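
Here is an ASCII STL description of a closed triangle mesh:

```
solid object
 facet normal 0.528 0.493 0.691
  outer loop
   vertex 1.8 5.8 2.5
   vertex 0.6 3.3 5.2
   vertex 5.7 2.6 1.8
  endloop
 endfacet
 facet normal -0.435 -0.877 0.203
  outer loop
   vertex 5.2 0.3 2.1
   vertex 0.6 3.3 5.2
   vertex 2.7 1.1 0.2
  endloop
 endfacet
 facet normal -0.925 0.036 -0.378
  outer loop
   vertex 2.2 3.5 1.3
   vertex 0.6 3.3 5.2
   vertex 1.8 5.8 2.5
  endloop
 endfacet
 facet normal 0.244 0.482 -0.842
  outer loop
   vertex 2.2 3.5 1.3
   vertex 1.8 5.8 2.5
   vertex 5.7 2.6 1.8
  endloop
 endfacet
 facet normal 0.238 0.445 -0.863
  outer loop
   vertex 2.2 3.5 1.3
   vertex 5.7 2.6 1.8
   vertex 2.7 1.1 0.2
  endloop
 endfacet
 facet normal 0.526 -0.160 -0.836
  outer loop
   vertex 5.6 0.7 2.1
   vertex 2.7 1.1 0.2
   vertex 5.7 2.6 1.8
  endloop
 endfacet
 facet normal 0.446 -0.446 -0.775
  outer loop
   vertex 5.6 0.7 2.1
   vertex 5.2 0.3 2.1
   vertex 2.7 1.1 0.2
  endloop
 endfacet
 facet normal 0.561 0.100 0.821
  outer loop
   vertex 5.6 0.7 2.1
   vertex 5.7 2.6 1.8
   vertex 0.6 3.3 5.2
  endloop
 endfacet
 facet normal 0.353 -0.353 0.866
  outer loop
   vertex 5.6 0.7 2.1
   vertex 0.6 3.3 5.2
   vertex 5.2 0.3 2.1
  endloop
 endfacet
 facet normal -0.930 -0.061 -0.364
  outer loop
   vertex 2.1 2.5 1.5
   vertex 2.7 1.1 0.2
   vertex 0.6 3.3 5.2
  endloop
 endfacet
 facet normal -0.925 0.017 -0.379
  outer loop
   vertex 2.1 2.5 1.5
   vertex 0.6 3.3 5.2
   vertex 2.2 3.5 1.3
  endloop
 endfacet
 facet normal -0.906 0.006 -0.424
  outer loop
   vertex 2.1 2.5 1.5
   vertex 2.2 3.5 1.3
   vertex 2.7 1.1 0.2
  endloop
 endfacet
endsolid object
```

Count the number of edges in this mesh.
18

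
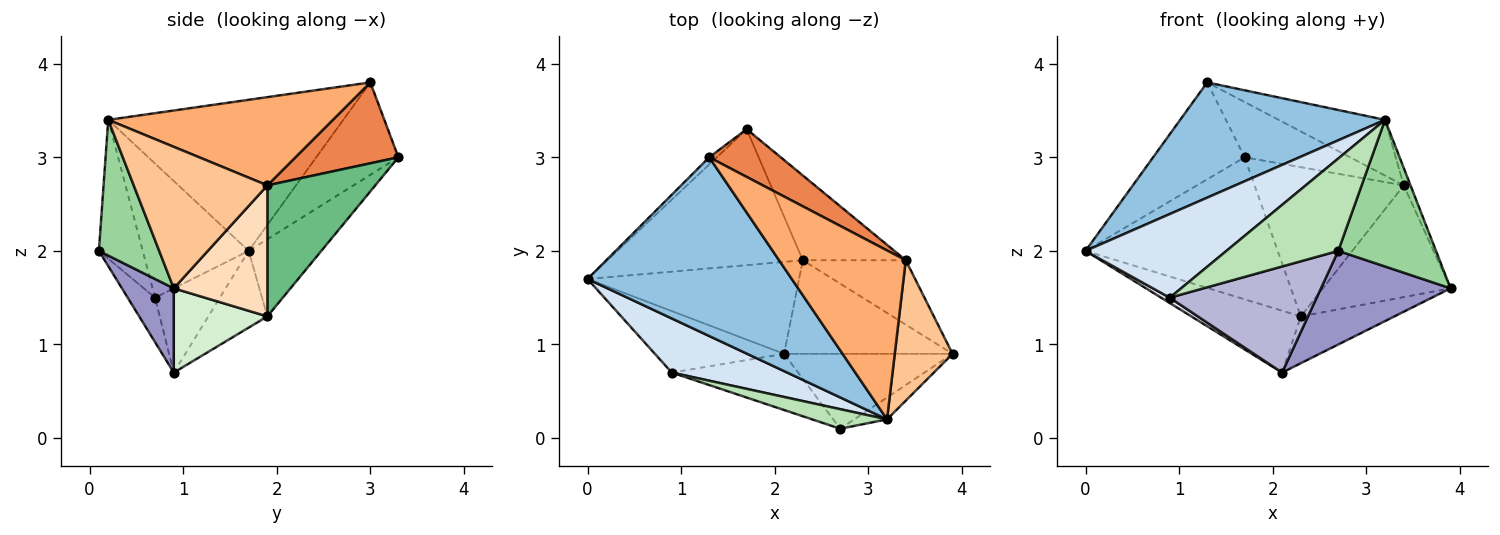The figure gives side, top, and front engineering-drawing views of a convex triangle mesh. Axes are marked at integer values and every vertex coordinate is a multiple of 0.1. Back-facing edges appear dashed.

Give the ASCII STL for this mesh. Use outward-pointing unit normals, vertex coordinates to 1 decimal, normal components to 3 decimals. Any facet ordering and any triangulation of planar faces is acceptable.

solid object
 facet normal -0.667 0.743 -0.055
  outer loop
   vertex 1.3 3.0 3.8
   vertex 1.7 3.3 3.0
   vertex 0.0 1.7 2.0
  endloop
 endfacet
 facet normal -0.528 -0.460 0.714
  outer loop
   vertex 3.2 0.2 3.4
   vertex 1.3 3.0 3.8
   vertex 0.0 1.7 2.0
  endloop
 endfacet
 facet normal -0.264 0.697 -0.667
  outer loop
   vertex 2.3 1.9 1.3
   vertex 0.0 1.7 2.0
   vertex 1.7 3.3 3.0
  endloop
 endfacet
 facet normal -0.534 -0.710 0.459
  outer loop
   vertex 0.9 0.7 1.5
   vertex 3.2 0.2 3.4
   vertex 0.0 1.7 2.0
  endloop
 endfacet
 facet normal 0.594 0.609 0.525
  outer loop
   vertex 3.4 1.9 2.7
   vertex 1.7 3.3 3.0
   vertex 1.3 3.0 3.8
  endloop
 endfacet
 facet normal 0.552 0.261 0.792
  outer loop
   vertex 3.4 1.9 2.7
   vertex 1.3 3.0 3.8
   vertex 3.2 0.2 3.4
  endloop
 endfacet
 facet normal 0.925 0.047 0.378
  outer loop
   vertex 3.4 1.9 2.7
   vertex 3.2 0.2 3.4
   vertex 3.9 0.9 1.6
  endloop
 endfacet
 facet normal 0.536 0.731 -0.421
  outer loop
   vertex 3.4 1.9 2.7
   vertex 3.9 0.9 1.6
   vertex 2.3 1.9 1.3
  endloop
 endfacet
 facet normal 0.532 0.736 -0.418
  outer loop
   vertex 3.4 1.9 2.7
   vertex 2.3 1.9 1.3
   vertex 1.7 3.3 3.0
  endloop
 endfacet
 facet normal 0.521 -0.844 -0.126
  outer loop
   vertex 2.7 0.1 2.0
   vertex 3.9 0.9 1.6
   vertex 3.2 0.2 3.4
  endloop
 endfacet
 facet normal -0.358 -0.913 0.193
  outer loop
   vertex 2.7 0.1 2.0
   vertex 3.2 0.2 3.4
   vertex 0.9 0.7 1.5
  endloop
 endfacet
 facet normal 0.408 0.408 -0.816
  outer loop
   vertex 2.1 0.9 0.7
   vertex 2.3 1.9 1.3
   vertex 3.9 0.9 1.6
  endloop
 endfacet
 facet normal 0.298 -0.745 -0.596
  outer loop
   vertex 2.1 0.9 0.7
   vertex 3.9 0.9 1.6
   vertex 2.7 0.1 2.0
  endloop
 endfacet
 facet normal -0.162 -0.872 -0.462
  outer loop
   vertex 2.1 0.9 0.7
   vertex 2.7 0.1 2.0
   vertex 0.9 0.7 1.5
  endloop
 endfacet
 facet normal -0.288 0.534 -0.795
  outer loop
   vertex 2.1 0.9 0.7
   vertex 0.0 1.7 2.0
   vertex 2.3 1.9 1.3
  endloop
 endfacet
 facet normal -0.545 -0.073 -0.835
  outer loop
   vertex 2.1 0.9 0.7
   vertex 0.9 0.7 1.5
   vertex 0.0 1.7 2.0
  endloop
 endfacet
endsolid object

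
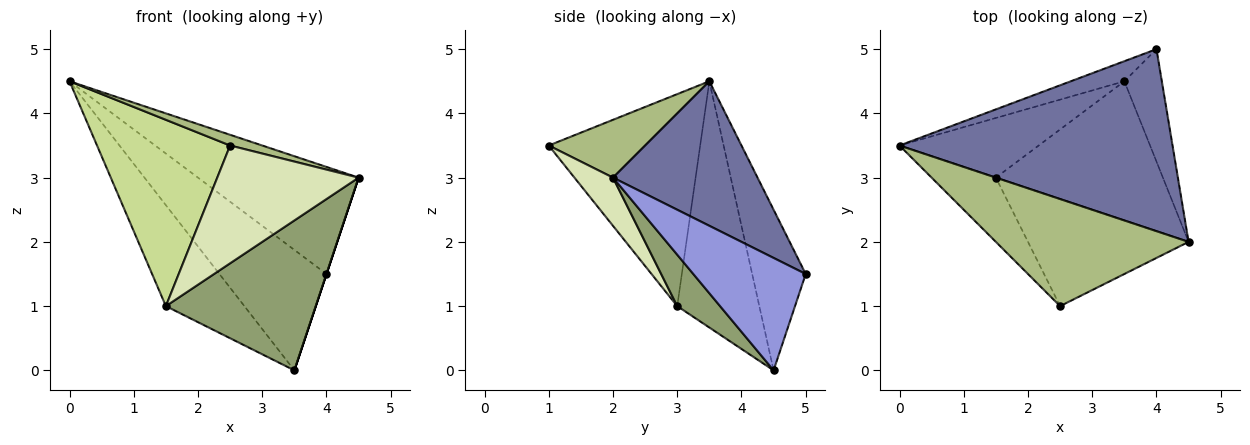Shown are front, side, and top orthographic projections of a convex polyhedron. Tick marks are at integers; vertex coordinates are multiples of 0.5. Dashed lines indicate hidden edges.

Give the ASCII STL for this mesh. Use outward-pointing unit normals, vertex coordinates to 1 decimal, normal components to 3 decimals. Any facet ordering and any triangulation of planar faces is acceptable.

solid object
 facet normal 0.415 0.461 0.784
  outer loop
   vertex 4.0 5.0 1.5
   vertex 0.0 3.5 4.5
   vertex 4.5 2.0 3.0
  endloop
 endfacet
 facet normal -0.442 0.885 -0.147
  outer loop
   vertex 3.5 4.5 0.0
   vertex 0.0 3.5 4.5
   vertex 4.0 5.0 1.5
  endloop
 endfacet
 facet normal 0.949 0.000 -0.316
  outer loop
   vertex 3.5 4.5 0.0
   vertex 4.0 5.0 1.5
   vertex 4.5 2.0 3.0
  endloop
 endfacet
 facet normal -0.669 0.640 -0.378
  outer loop
   vertex 1.5 3.0 1.0
   vertex 0.0 3.5 4.5
   vertex 3.5 4.5 0.0
  endloop
 endfacet
 facet normal 0.205 -0.717 -0.666
  outer loop
   vertex 1.5 3.0 1.0
   vertex 3.5 4.5 0.0
   vertex 4.5 2.0 3.0
  endloop
 endfacet
 facet normal 0.286 -0.095 0.953
  outer loop
   vertex 2.5 1.0 3.5
   vertex 4.5 2.0 3.0
   vertex 0.0 3.5 4.5
  endloop
 endfacet
 facet normal -0.732 -0.644 -0.222
  outer loop
   vertex 2.5 1.0 3.5
   vertex 0.0 3.5 4.5
   vertex 1.5 3.0 1.0
  endloop
 endfacet
 facet normal 0.198 -0.725 -0.659
  outer loop
   vertex 2.5 1.0 3.5
   vertex 1.5 3.0 1.0
   vertex 4.5 2.0 3.0
  endloop
 endfacet
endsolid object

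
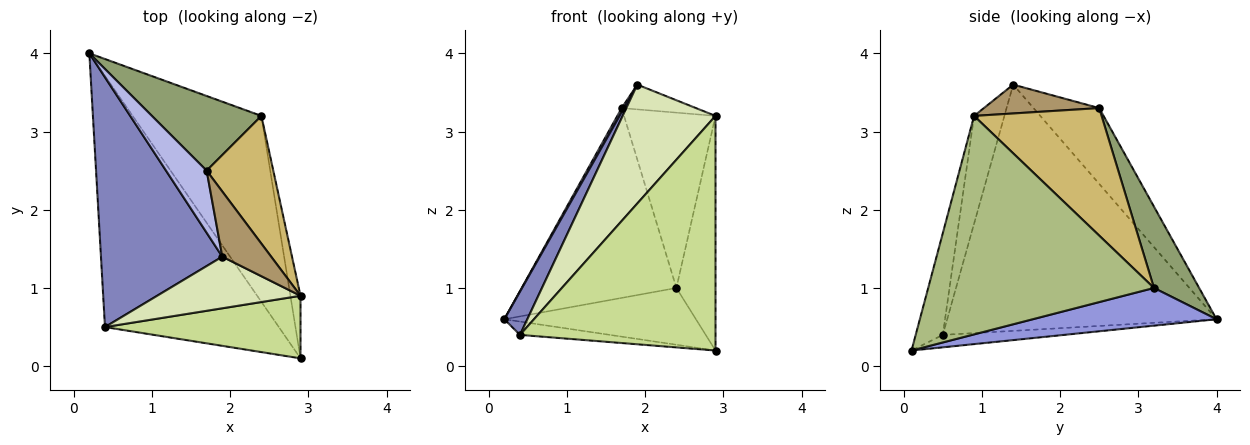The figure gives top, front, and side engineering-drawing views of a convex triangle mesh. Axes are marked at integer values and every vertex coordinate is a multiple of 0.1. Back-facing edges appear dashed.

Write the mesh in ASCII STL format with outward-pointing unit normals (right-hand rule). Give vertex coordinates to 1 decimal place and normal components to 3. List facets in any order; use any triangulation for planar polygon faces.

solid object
 facet normal -0.071 0.053 -0.996
  outer loop
   vertex 0.4 0.5 0.4
   vertex 0.2 4.0 0.6
   vertex 2.9 0.1 0.2
  endloop
 endfacet
 facet normal -0.894 -0.076 0.441
  outer loop
   vertex 0.4 0.5 0.4
   vertex 1.9 1.4 3.6
   vertex 0.2 4.0 0.6
  endloop
 endfacet
 facet normal 0.270 0.281 -0.921
  outer loop
   vertex 2.4 3.2 1.0
   vertex 2.9 0.1 0.2
   vertex 0.2 4.0 0.6
  endloop
 endfacet
 facet normal -0.881 -0.031 0.472
  outer loop
   vertex 1.7 2.5 3.3
   vertex 0.2 4.0 0.6
   vertex 1.9 1.4 3.6
  endloop
 endfacet
 facet normal 0.262 0.898 0.353
  outer loop
   vertex 1.7 2.5 3.3
   vertex 2.4 3.2 1.0
   vertex 0.2 4.0 0.6
  endloop
 endfacet
 facet normal 0.984 0.170 -0.045
  outer loop
   vertex 2.9 0.9 3.2
   vertex 2.9 0.1 0.2
   vertex 2.4 3.2 1.0
  endloop
 endfacet
 facet normal -0.133 -0.958 0.255
  outer loop
   vertex 2.9 0.9 3.2
   vertex 0.4 0.5 0.4
   vertex 2.9 0.1 0.2
  endloop
 endfacet
 facet normal -0.287 -0.879 0.382
  outer loop
   vertex 2.9 0.9 3.2
   vertex 1.9 1.4 3.6
   vertex 0.4 0.5 0.4
  endloop
 endfacet
 facet normal 0.483 0.311 0.819
  outer loop
   vertex 2.9 0.9 3.2
   vertex 1.7 2.5 3.3
   vertex 1.9 1.4 3.6
  endloop
 endfacet
 facet normal 0.748 0.536 0.391
  outer loop
   vertex 2.9 0.9 3.2
   vertex 2.4 3.2 1.0
   vertex 1.7 2.5 3.3
  endloop
 endfacet
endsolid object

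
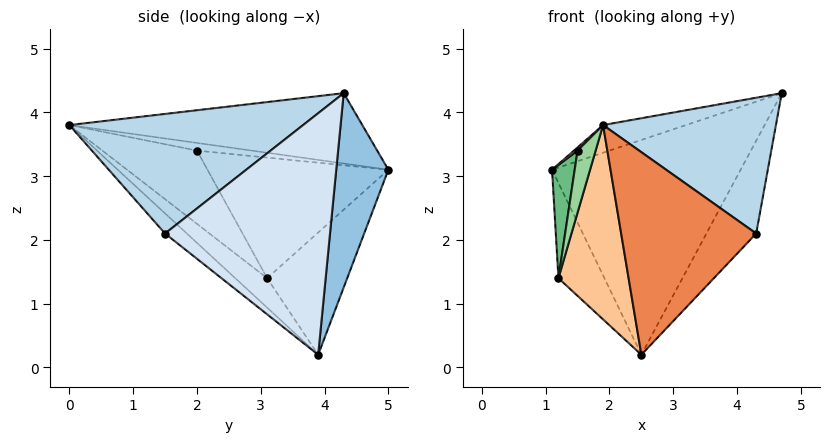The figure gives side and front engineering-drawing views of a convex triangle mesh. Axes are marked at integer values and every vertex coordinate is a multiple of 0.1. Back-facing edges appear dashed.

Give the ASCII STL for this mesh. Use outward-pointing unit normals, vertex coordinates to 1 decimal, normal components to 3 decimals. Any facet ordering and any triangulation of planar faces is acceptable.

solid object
 facet normal -0.300 0.085 0.950
  outer loop
   vertex 1.9 0.0 3.8
   vertex 4.7 4.3 4.3
   vertex 1.1 5.0 3.1
  endloop
 endfacet
 facet normal 0.259 0.938 -0.231
  outer loop
   vertex 2.5 3.9 0.2
   vertex 1.1 5.0 3.1
   vertex 4.7 4.3 4.3
  endloop
 endfacet
 facet normal 0.686 -0.507 0.521
  outer loop
   vertex 4.3 1.5 2.1
   vertex 4.7 4.3 4.3
   vertex 1.9 0.0 3.8
  endloop
 endfacet
 facet normal 0.842 0.254 -0.476
  outer loop
   vertex 4.3 1.5 2.1
   vertex 2.5 3.9 0.2
   vertex 4.7 4.3 4.3
  endloop
 endfacet
 facet normal -0.107 -0.665 -0.739
  outer loop
   vertex 4.3 1.5 2.1
   vertex 1.9 0.0 3.8
   vertex 2.5 3.9 0.2
  endloop
 endfacet
 facet normal -0.741 0.426 -0.519
  outer loop
   vertex 1.2 3.1 1.4
   vertex 1.1 5.0 3.1
   vertex 2.5 3.9 0.2
  endloop
 endfacet
 facet normal -0.285 -0.626 -0.726
  outer loop
   vertex 1.2 3.1 1.4
   vertex 2.5 3.9 0.2
   vertex 1.9 0.0 3.8
  endloop
 endfacet
 facet normal -0.831 -0.055 0.554
  outer loop
   vertex 1.5 2.0 3.4
   vertex 1.9 0.0 3.8
   vertex 1.1 5.0 3.1
  endloop
 endfacet
 facet normal -0.989 -0.124 0.080
  outer loop
   vertex 1.5 2.0 3.4
   vertex 1.1 5.0 3.1
   vertex 1.2 3.1 1.4
  endloop
 endfacet
 facet normal -0.981 -0.187 0.044
  outer loop
   vertex 1.5 2.0 3.4
   vertex 1.2 3.1 1.4
   vertex 1.9 0.0 3.8
  endloop
 endfacet
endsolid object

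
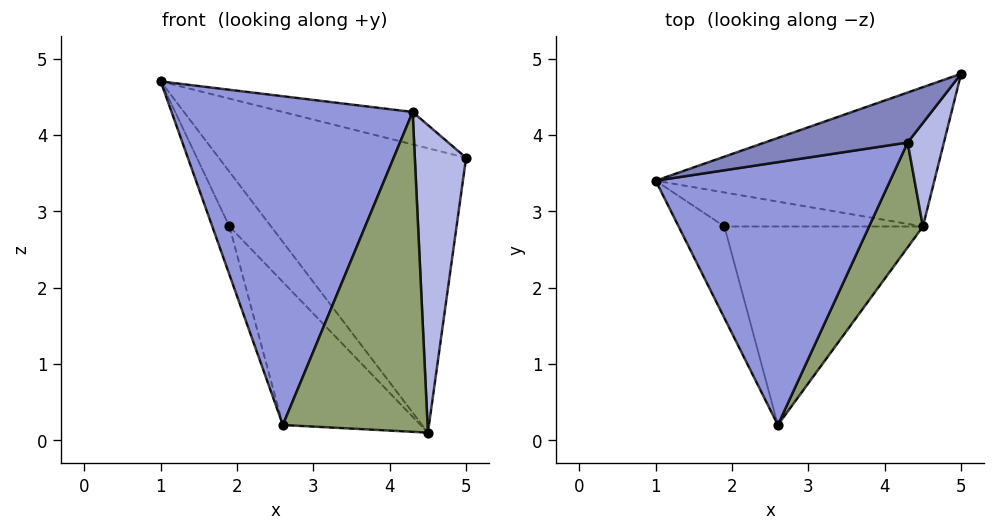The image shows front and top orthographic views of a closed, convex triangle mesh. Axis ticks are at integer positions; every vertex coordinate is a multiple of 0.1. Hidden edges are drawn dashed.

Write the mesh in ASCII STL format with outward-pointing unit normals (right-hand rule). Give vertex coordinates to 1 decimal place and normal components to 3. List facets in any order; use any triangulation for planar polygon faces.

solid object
 facet normal -0.391 0.827 -0.405
  outer loop
   vertex 4.5 2.8 0.1
   vertex 1.0 3.4 4.7
   vertex 5.0 4.8 3.7
  endloop
 endfacet
 facet normal 0.019 0.544 0.839
  outer loop
   vertex 4.3 3.9 4.3
   vertex 5.0 4.8 3.7
   vertex 1.0 3.4 4.7
  endloop
 endfacet
 facet normal 0.190 -0.767 0.613
  outer loop
   vertex 4.3 3.9 4.3
   vertex 1.0 3.4 4.7
   vertex 2.6 0.2 0.2
  endloop
 endfacet
 facet normal 0.831 -0.528 0.178
  outer loop
   vertex 4.3 3.9 4.3
   vertex 4.5 2.8 0.1
   vertex 5.0 4.8 3.7
  endloop
 endfacet
 facet normal 0.796 -0.575 0.188
  outer loop
   vertex 4.3 3.9 4.3
   vertex 2.6 0.2 0.2
   vertex 4.5 2.8 0.1
  endloop
 endfacet
 facet normal -0.842 0.251 -0.478
  outer loop
   vertex 1.9 2.8 2.8
   vertex 2.6 0.2 0.2
   vertex 1.0 3.4 4.7
  endloop
 endfacet
 facet normal -0.481 0.745 -0.463
  outer loop
   vertex 1.9 2.8 2.8
   vertex 1.0 3.4 4.7
   vertex 4.5 2.8 0.1
  endloop
 endfacet
 facet normal -0.644 0.447 -0.620
  outer loop
   vertex 1.9 2.8 2.8
   vertex 4.5 2.8 0.1
   vertex 2.6 0.2 0.2
  endloop
 endfacet
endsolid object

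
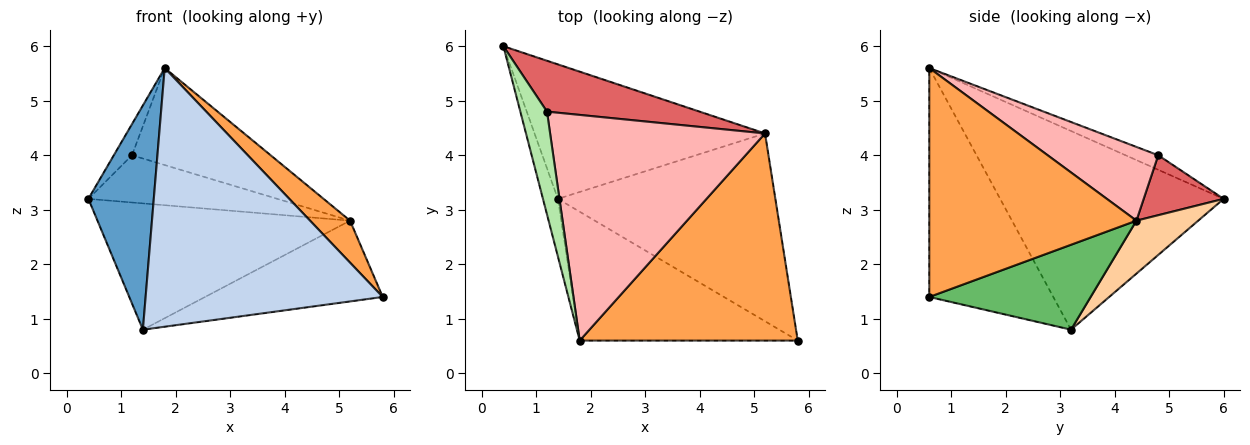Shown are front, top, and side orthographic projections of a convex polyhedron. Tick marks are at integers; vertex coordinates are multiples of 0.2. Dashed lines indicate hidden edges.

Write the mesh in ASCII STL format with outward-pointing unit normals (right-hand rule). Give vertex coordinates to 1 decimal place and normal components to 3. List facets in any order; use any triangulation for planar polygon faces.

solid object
 facet normal -0.957 -0.280 -0.072
  outer loop
   vertex 1.4 3.2 0.8
   vertex 1.8 0.6 5.6
   vertex 0.4 6.0 3.2
  endloop
 endfacet
 facet normal -0.424 -0.811 -0.404
  outer loop
   vertex 1.4 3.2 0.8
   vertex 5.8 0.6 1.4
   vertex 1.8 0.6 5.6
  endloop
 endfacet
 facet normal 0.717 -0.138 0.683
  outer loop
   vertex 5.2 4.4 2.8
   vertex 1.8 0.6 5.6
   vertex 5.8 0.6 1.4
  endloop
 endfacet
 facet normal 0.165 0.675 -0.719
  outer loop
   vertex 5.2 4.4 2.8
   vertex 1.4 3.2 0.8
   vertex 0.4 6.0 3.2
  endloop
 endfacet
 facet normal 0.338 0.372 -0.865
  outer loop
   vertex 5.2 4.4 2.8
   vertex 5.8 0.6 1.4
   vertex 1.4 3.2 0.8
  endloop
 endfacet
 facet normal -0.463 0.257 0.848
  outer loop
   vertex 1.2 4.8 4.0
   vertex 0.4 6.0 3.2
   vertex 1.8 0.6 5.6
  endloop
 endfacet
 facet normal 0.277 0.654 0.704
  outer loop
   vertex 1.2 4.8 4.0
   vertex 5.2 4.4 2.8
   vertex 0.4 6.0 3.2
  endloop
 endfacet
 facet normal 0.301 0.377 0.876
  outer loop
   vertex 1.2 4.8 4.0
   vertex 1.8 0.6 5.6
   vertex 5.2 4.4 2.8
  endloop
 endfacet
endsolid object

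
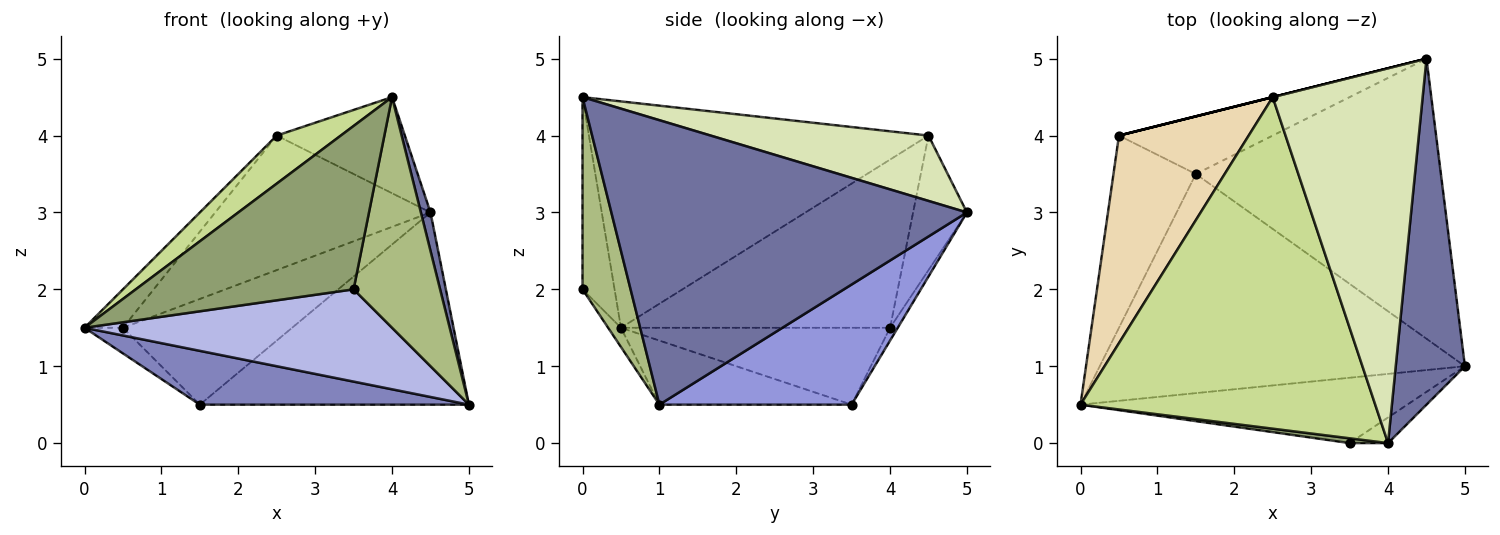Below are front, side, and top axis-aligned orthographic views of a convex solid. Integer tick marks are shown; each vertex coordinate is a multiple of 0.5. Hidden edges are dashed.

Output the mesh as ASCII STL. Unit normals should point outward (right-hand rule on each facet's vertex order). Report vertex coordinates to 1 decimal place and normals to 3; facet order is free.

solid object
 facet normal 0.971 -0.026 0.236
  outer loop
   vertex 4.0 0.0 4.5
   vertex 5.0 1.0 0.5
   vertex 4.5 5.0 3.0
  endloop
 endfacet
 facet normal -0.168 -0.235 -0.957
  outer loop
   vertex 1.5 3.5 0.5
   vertex 5.0 1.0 0.5
   vertex 0.0 0.5 1.5
  endloop
 endfacet
 facet normal 0.375 0.525 -0.764
  outer loop
   vertex 1.5 3.5 0.5
   vertex 4.5 5.0 3.0
   vertex 5.0 1.0 0.5
  endloop
 endfacet
 facet normal -0.034 -0.816 -0.578
  outer loop
   vertex 3.5 0.0 2.0
   vertex 0.0 0.5 1.5
   vertex 5.0 1.0 0.5
  endloop
 endfacet
 facet normal -0.145 -0.989 0.029
  outer loop
   vertex 3.5 0.0 2.0
   vertex 4.0 0.0 4.5
   vertex 0.0 0.5 1.5
  endloop
 endfacet
 facet normal 0.483 -0.870 -0.097
  outer loop
   vertex 3.5 0.0 2.0
   vertex 5.0 1.0 0.5
   vertex 4.0 0.0 4.5
  endloop
 endfacet
 facet normal -0.605 -0.114 0.788
  outer loop
   vertex 2.5 4.5 4.0
   vertex 0.0 0.5 1.5
   vertex 4.0 0.0 4.5
  endloop
 endfacet
 facet normal 0.389 0.229 0.892
  outer loop
   vertex 2.5 4.5 4.0
   vertex 4.0 0.0 4.5
   vertex 4.5 5.0 3.0
  endloop
 endfacet
 facet normal -0.040 0.877 -0.478
  outer loop
   vertex 0.5 4.0 1.5
   vertex 4.5 5.0 3.0
   vertex 1.5 3.5 0.5
  endloop
 endfacet
 facet normal -0.243 0.970 0.000
  outer loop
   vertex 0.5 4.0 1.5
   vertex 2.5 4.5 4.0
   vertex 4.5 5.0 3.0
  endloop
 endfacet
 facet normal -0.679 0.097 -0.728
  outer loop
   vertex 0.5 4.0 1.5
   vertex 1.5 3.5 0.5
   vertex 0.0 0.5 1.5
  endloop
 endfacet
 facet normal -0.787 0.112 0.607
  outer loop
   vertex 0.5 4.0 1.5
   vertex 0.0 0.5 1.5
   vertex 2.5 4.5 4.0
  endloop
 endfacet
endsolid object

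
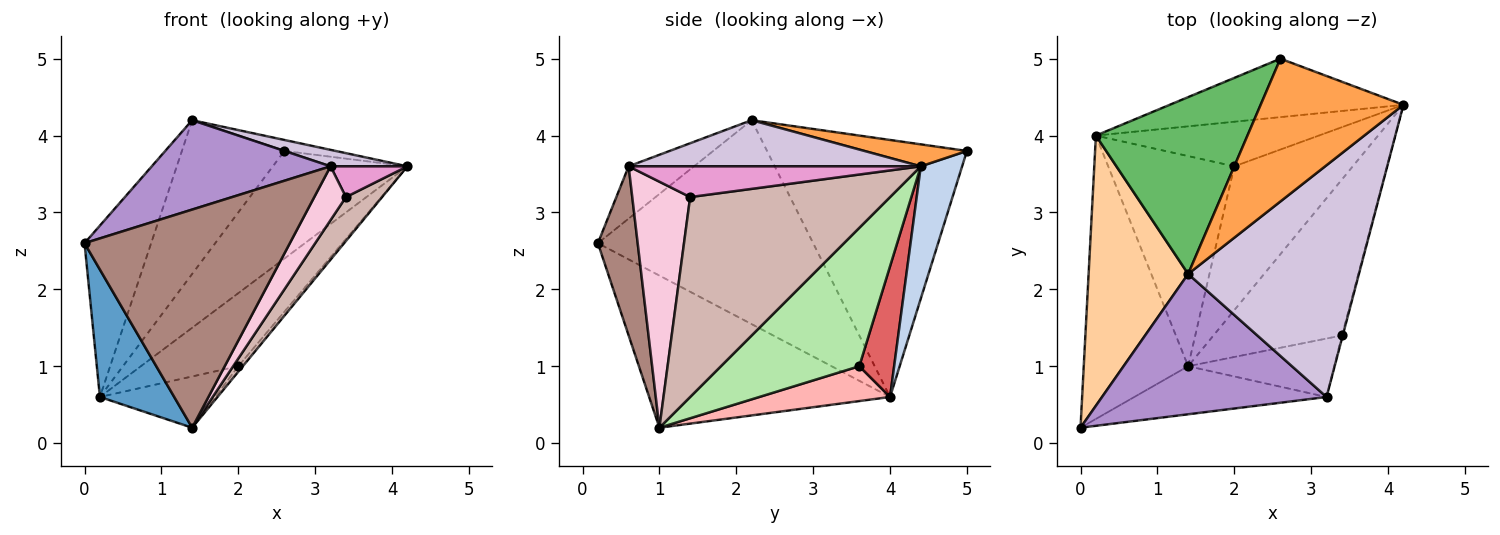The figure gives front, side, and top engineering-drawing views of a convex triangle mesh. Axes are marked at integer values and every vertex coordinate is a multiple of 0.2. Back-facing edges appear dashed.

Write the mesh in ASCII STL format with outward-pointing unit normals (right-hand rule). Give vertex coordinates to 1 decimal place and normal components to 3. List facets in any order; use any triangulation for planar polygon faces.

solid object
 facet normal -0.799 -0.247 -0.548
  outer loop
   vertex 0.2 4.0 0.6
   vertex 1.4 1.0 0.2
   vertex 0.0 0.2 2.6
  endloop
 endfacet
 facet normal 0.261 0.848 -0.461
  outer loop
   vertex 0.2 4.0 0.6
   vertex 2.6 5.0 3.8
   vertex 4.2 4.4 3.6
  endloop
 endfacet
 facet normal 0.152 0.076 0.986
  outer loop
   vertex 1.4 2.2 4.2
   vertex 4.2 4.4 3.6
   vertex 2.6 5.0 3.8
  endloop
 endfacet
 facet normal -0.866 0.268 0.423
  outer loop
   vertex 1.4 2.2 4.2
   vertex 0.2 4.0 0.6
   vertex 0.0 0.2 2.6
  endloop
 endfacet
 facet normal -0.788 0.404 0.465
  outer loop
   vertex 1.4 2.2 4.2
   vertex 2.6 5.0 3.8
   vertex 0.2 4.0 0.6
  endloop
 endfacet
 facet normal 0.759 0.025 -0.650
  outer loop
   vertex 2.0 3.6 1.0
   vertex 4.2 4.4 3.6
   vertex 1.4 1.0 0.2
  endloop
 endfacet
 facet normal 0.292 0.816 -0.498
  outer loop
   vertex 2.0 3.6 1.0
   vertex 0.2 4.0 0.6
   vertex 4.2 4.4 3.6
  endloop
 endfacet
 facet normal 0.259 0.229 -0.938
  outer loop
   vertex 2.0 3.6 1.0
   vertex 1.4 1.0 0.2
   vertex 0.2 4.0 0.6
  endloop
 endfacet
 facet normal -0.193 -0.527 0.828
  outer loop
   vertex 3.2 0.6 3.6
   vertex 1.4 2.2 4.2
   vertex 0.0 0.2 2.6
  endloop
 endfacet
 facet normal 0.260 -0.068 0.963
  outer loop
   vertex 3.2 0.6 3.6
   vertex 4.2 4.4 3.6
   vertex 1.4 2.2 4.2
  endloop
 endfacet
 facet normal 0.186 -0.960 -0.211
  outer loop
   vertex 3.2 0.6 3.6
   vertex 0.0 0.2 2.6
   vertex 1.4 1.0 0.2
  endloop
 endfacet
 facet normal 0.832 -0.151 -0.534
  outer loop
   vertex 3.4 1.4 3.2
   vertex 1.4 1.0 0.2
   vertex 4.2 4.4 3.6
  endloop
 endfacet
 facet normal 0.967 -0.254 -0.025
  outer loop
   vertex 3.4 1.4 3.2
   vertex 4.2 4.4 3.6
   vertex 3.2 0.6 3.6
  endloop
 endfacet
 facet normal 0.778 -0.426 -0.462
  outer loop
   vertex 3.4 1.4 3.2
   vertex 3.2 0.6 3.6
   vertex 1.4 1.0 0.2
  endloop
 endfacet
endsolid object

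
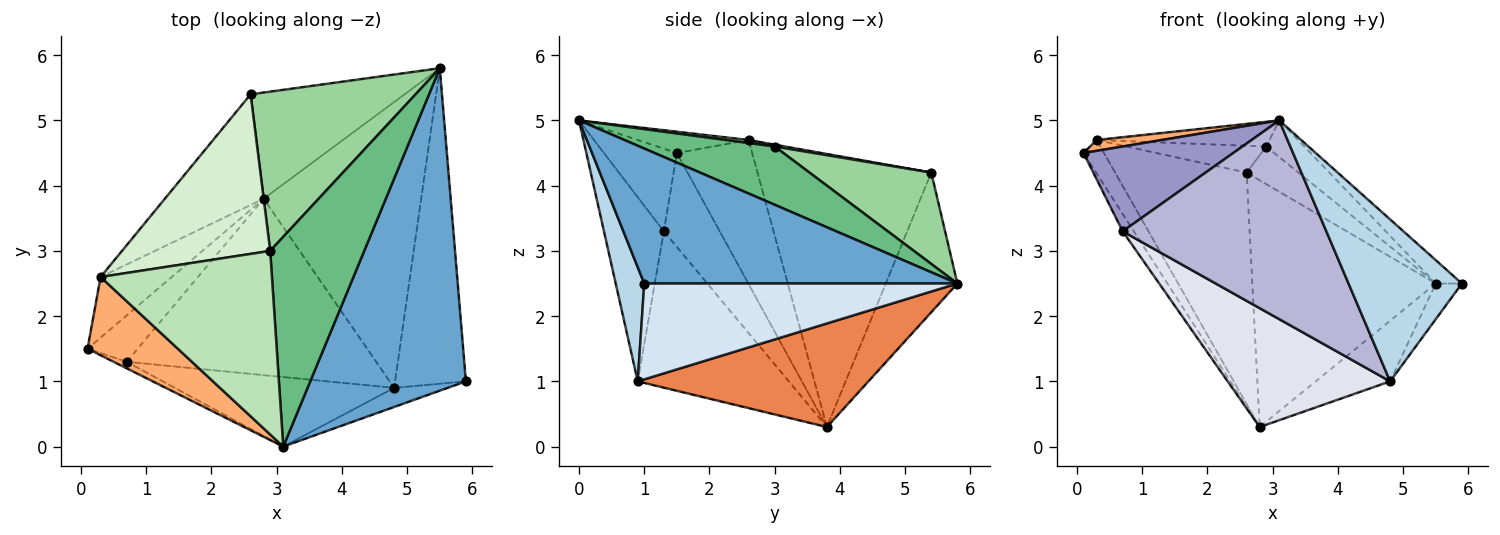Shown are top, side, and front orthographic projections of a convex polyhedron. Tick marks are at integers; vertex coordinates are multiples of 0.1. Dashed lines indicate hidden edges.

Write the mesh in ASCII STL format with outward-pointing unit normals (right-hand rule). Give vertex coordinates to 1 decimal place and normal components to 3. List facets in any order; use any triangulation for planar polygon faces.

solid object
 facet normal 0.654 0.055 0.754
  outer loop
   vertex 3.1 0.0 5.0
   vertex 5.9 1.0 2.5
   vertex 5.5 5.8 2.5
  endloop
 endfacet
 facet normal -0.337 0.865 -0.372
  outer loop
   vertex 2.6 5.4 4.2
   vertex 5.5 5.8 2.5
   vertex 2.8 3.8 0.3
  endloop
 endfacet
 facet normal 0.243 -0.963 -0.114
  outer loop
   vertex 4.8 0.9 1.0
   vertex 5.9 1.0 2.5
   vertex 3.1 0.0 5.0
  endloop
 endfacet
 facet normal 0.802 0.067 -0.593
  outer loop
   vertex 4.8 0.9 1.0
   vertex 5.5 5.8 2.5
   vertex 5.9 1.0 2.5
  endloop
 endfacet
 facet normal 0.541 0.175 -0.823
  outer loop
   vertex 4.8 0.9 1.0
   vertex 2.8 3.8 0.3
   vertex 5.5 5.8 2.5
  endloop
 endfacet
 facet normal -0.228 -0.134 0.964
  outer loop
   vertex 0.3 2.6 4.7
   vertex 0.1 1.5 4.5
   vertex 3.1 0.0 5.0
  endloop
 endfacet
 facet normal -0.871 0.237 -0.430
  outer loop
   vertex 0.3 2.6 4.7
   vertex 2.8 3.8 0.3
   vertex 0.1 1.5 4.5
  endloop
 endfacet
 facet normal -0.766 0.580 -0.277
  outer loop
   vertex 0.3 2.6 4.7
   vertex 2.6 5.4 4.2
   vertex 2.8 3.8 0.3
  endloop
 endfacet
 facet normal 0.521 0.147 0.841
  outer loop
   vertex 2.9 3.0 4.6
   vertex 3.1 0.0 5.0
   vertex 5.5 5.8 2.5
  endloop
 endfacet
 facet normal 0.474 0.202 0.857
  outer loop
   vertex 2.9 3.0 4.6
   vertex 5.5 5.8 2.5
   vertex 2.6 5.4 4.2
  endloop
 endfacet
 facet normal 0.018 0.133 0.991
  outer loop
   vertex 2.9 3.0 4.6
   vertex 0.3 2.6 4.7
   vertex 3.1 0.0 5.0
  endloop
 endfacet
 facet normal 0.012 0.166 0.986
  outer loop
   vertex 2.9 3.0 4.6
   vertex 2.6 5.4 4.2
   vertex 0.3 2.6 4.7
  endloop
 endfacet
 facet normal -0.437 -0.897 -0.069
  outer loop
   vertex 0.7 1.3 3.3
   vertex 3.1 0.0 5.0
   vertex 0.1 1.5 4.5
  endloop
 endfacet
 facet normal -0.267 -0.910 -0.318
  outer loop
   vertex 0.7 1.3 3.3
   vertex 4.8 0.9 1.0
   vertex 3.1 0.0 5.0
  endloop
 endfacet
 facet normal -0.869 0.174 -0.463
  outer loop
   vertex 0.7 1.3 3.3
   vertex 0.1 1.5 4.5
   vertex 2.8 3.8 0.3
  endloop
 endfacet
 facet normal -0.461 -0.496 -0.736
  outer loop
   vertex 0.7 1.3 3.3
   vertex 2.8 3.8 0.3
   vertex 4.8 0.9 1.0
  endloop
 endfacet
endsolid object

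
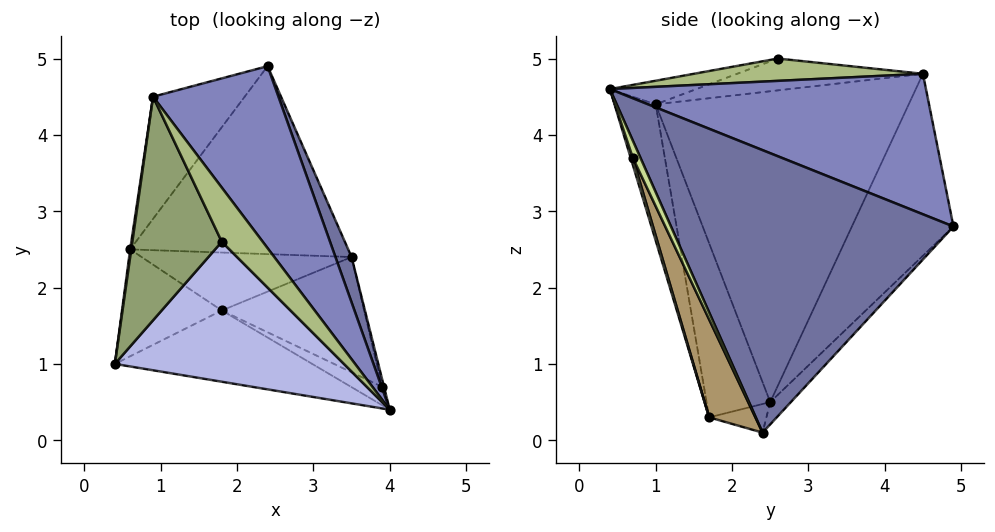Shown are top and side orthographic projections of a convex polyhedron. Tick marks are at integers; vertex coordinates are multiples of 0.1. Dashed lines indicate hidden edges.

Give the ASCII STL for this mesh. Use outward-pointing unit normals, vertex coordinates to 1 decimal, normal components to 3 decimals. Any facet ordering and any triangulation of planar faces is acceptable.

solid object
 facet normal 0.934 0.353 0.053
  outer loop
   vertex 3.5 2.4 0.1
   vertex 2.4 4.9 2.8
   vertex 4.0 0.4 4.6
  endloop
 endfacet
 facet normal 0.659 0.469 0.588
  outer loop
   vertex 0.9 4.5 4.8
   vertex 4.0 0.4 4.6
   vertex 2.4 4.9 2.8
  endloop
 endfacet
 facet normal -0.149 -0.965 -0.216
  outer loop
   vertex 1.8 1.7 0.3
   vertex 4.0 0.4 4.6
   vertex 0.4 1.0 4.4
  endloop
 endfacet
 facet normal -0.099 -0.273 0.957
  outer loop
   vertex 1.8 2.6 5.0
   vertex 0.4 1.0 4.4
   vertex 4.0 0.4 4.6
  endloop
 endfacet
 facet normal -0.335 -0.060 0.940
  outer loop
   vertex 1.8 2.6 5.0
   vertex 0.9 4.5 4.8
   vertex 0.4 1.0 4.4
  endloop
 endfacet
 facet normal 0.456 0.304 0.836
  outer loop
   vertex 1.8 2.6 5.0
   vertex 4.0 0.4 4.6
   vertex 0.9 4.5 4.8
  endloop
 endfacet
 facet normal 0.994 0.000 -0.110
  outer loop
   vertex 3.9 0.7 3.7
   vertex 3.5 2.4 0.1
   vertex 4.0 0.4 4.6
  endloop
 endfacet
 facet normal 0.073 -0.944 -0.323
  outer loop
   vertex 3.9 0.7 3.7
   vertex 4.0 0.4 4.6
   vertex 1.8 1.7 0.3
  endloop
 endfacet
 facet normal 0.299 -0.850 -0.434
  outer loop
   vertex 3.9 0.7 3.7
   vertex 1.8 1.7 0.3
   vertex 3.5 2.4 0.1
  endloop
 endfacet
 facet normal -0.990 0.141 0.003
  outer loop
   vertex 0.6 2.5 0.5
   vertex 0.4 1.0 4.4
   vertex 0.9 4.5 4.8
  endloop
 endfacet
 facet normal -0.562 -0.762 -0.322
  outer loop
   vertex 0.6 2.5 0.5
   vertex 1.8 1.7 0.3
   vertex 0.4 1.0 4.4
  endloop
 endfacet
 facet normal -0.601 0.740 -0.302
  outer loop
   vertex 0.6 2.5 0.5
   vertex 0.9 4.5 4.8
   vertex 2.4 4.9 2.8
  endloop
 endfacet
 facet normal -0.071 0.717 -0.693
  outer loop
   vertex 0.6 2.5 0.5
   vertex 2.4 4.9 2.8
   vertex 3.5 2.4 0.1
  endloop
 endfacet
 facet normal -0.135 0.045 -0.990
  outer loop
   vertex 0.6 2.5 0.5
   vertex 3.5 2.4 0.1
   vertex 1.8 1.7 0.3
  endloop
 endfacet
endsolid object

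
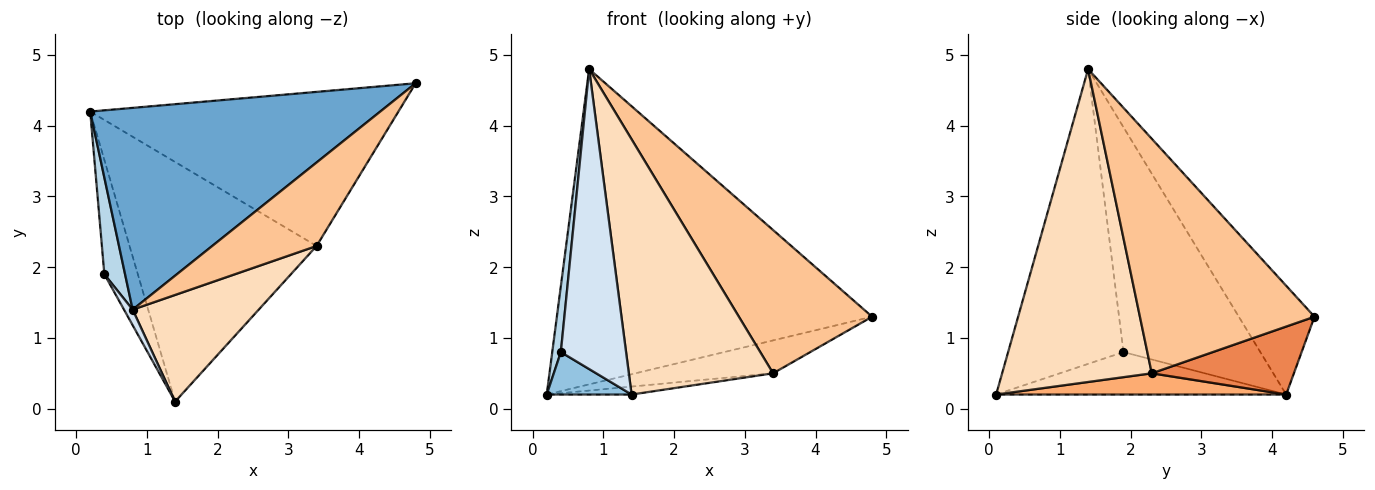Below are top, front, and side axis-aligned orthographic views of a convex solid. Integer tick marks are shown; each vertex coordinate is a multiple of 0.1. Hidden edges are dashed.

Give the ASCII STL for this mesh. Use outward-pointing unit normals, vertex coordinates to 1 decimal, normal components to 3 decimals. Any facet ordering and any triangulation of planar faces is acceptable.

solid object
 facet normal -0.198 0.826 0.528
  outer loop
   vertex 0.8 1.4 4.8
   vertex 4.8 4.6 1.3
   vertex 0.2 4.2 0.2
  endloop
 endfacet
 facet normal -0.765 -0.224 -0.603
  outer loop
   vertex 0.4 1.9 0.8
   vertex 0.2 4.2 0.2
   vertex 1.4 0.1 0.2
  endloop
 endfacet
 facet normal -0.994 -0.063 0.092
  outer loop
   vertex 0.4 1.9 0.8
   vertex 0.8 1.4 4.8
   vertex 0.2 4.2 0.2
  endloop
 endfacet
 facet normal -0.870 -0.492 0.026
  outer loop
   vertex 0.4 1.9 0.8
   vertex 1.4 0.1 0.2
   vertex 0.8 1.4 4.8
  endloop
 endfacet
 facet normal 0.211 0.204 -0.956
  outer loop
   vertex 3.4 2.3 0.5
   vertex 0.2 4.2 0.2
   vertex 4.8 4.6 1.3
  endloop
 endfacet
 facet normal 0.113 0.033 -0.993
  outer loop
   vertex 3.4 2.3 0.5
   vertex 1.4 0.1 0.2
   vertex 0.2 4.2 0.2
  endloop
 endfacet
 facet normal 0.749 -0.572 0.333
  outer loop
   vertex 3.4 2.3 0.5
   vertex 4.8 4.6 1.3
   vertex 0.8 1.4 4.8
  endloop
 endfacet
 facet normal 0.691 -0.667 0.279
  outer loop
   vertex 3.4 2.3 0.5
   vertex 0.8 1.4 4.8
   vertex 1.4 0.1 0.2
  endloop
 endfacet
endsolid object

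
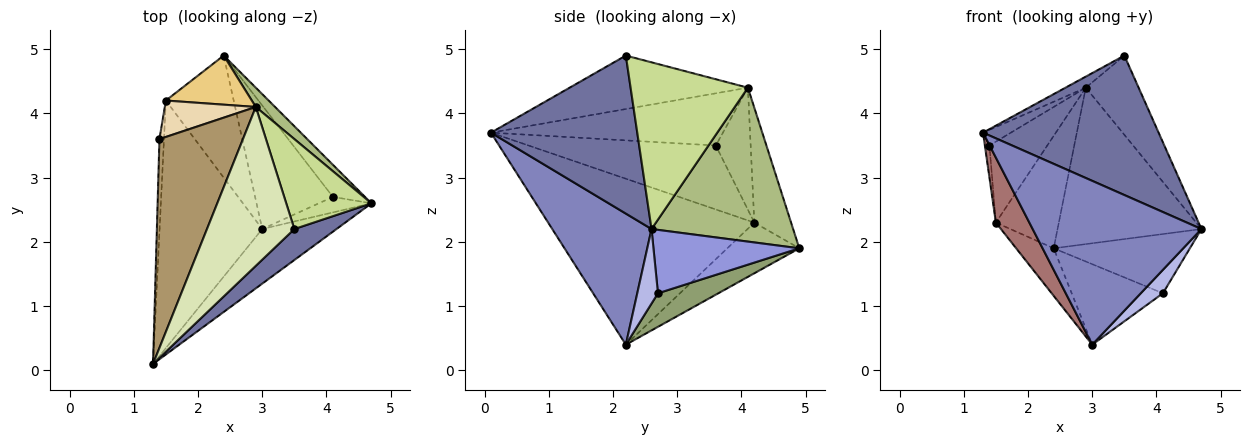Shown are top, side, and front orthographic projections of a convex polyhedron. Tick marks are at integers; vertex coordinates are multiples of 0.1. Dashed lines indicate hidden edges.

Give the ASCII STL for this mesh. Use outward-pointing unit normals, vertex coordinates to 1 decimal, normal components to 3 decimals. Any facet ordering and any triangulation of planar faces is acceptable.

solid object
 facet normal 0.631 -0.757 0.168
  outer loop
   vertex 3.5 2.2 4.9
   vertex 1.3 0.1 3.7
   vertex 4.7 2.6 2.2
  endloop
 endfacet
 facet normal 0.487 -0.828 -0.276
  outer loop
   vertex 3.0 2.2 0.4
   vertex 4.7 2.6 2.2
   vertex 1.3 0.1 3.7
  endloop
 endfacet
 facet normal 0.685 0.640 -0.347
  outer loop
   vertex 4.1 2.7 1.2
   vertex 2.4 4.9 1.9
   vertex 4.7 2.6 2.2
  endloop
 endfacet
 facet normal 0.615 -0.658 -0.435
  outer loop
   vertex 4.1 2.7 1.2
   vertex 4.7 2.6 2.2
   vertex 3.0 2.2 0.4
  endloop
 endfacet
 facet normal 0.340 0.513 -0.788
  outer loop
   vertex 4.1 2.7 1.2
   vertex 3.0 2.2 0.4
   vertex 2.4 4.9 1.9
  endloop
 endfacet
 facet normal 0.699 0.710 0.087
  outer loop
   vertex 2.9 4.1 4.4
   vertex 4.7 2.6 2.2
   vertex 2.4 4.9 1.9
  endloop
 endfacet
 facet normal 0.826 0.372 0.422
  outer loop
   vertex 2.9 4.1 4.4
   vertex 3.5 2.2 4.9
   vertex 4.7 2.6 2.2
  endloop
 endfacet
 facet normal -0.521 0.059 0.851
  outer loop
   vertex 2.9 4.1 4.4
   vertex 1.3 0.1 3.7
   vertex 3.5 2.2 4.9
  endloop
 endfacet
 facet normal -0.529 0.063 0.846
  outer loop
   vertex 2.9 4.1 4.4
   vertex 1.4 3.6 3.5
   vertex 1.3 0.1 3.7
  endloop
 endfacet
 facet normal -0.571 0.298 -0.765
  outer loop
   vertex 1.5 4.2 2.3
   vertex 2.4 4.9 1.9
   vertex 3.0 2.2 0.4
  endloop
 endfacet
 facet normal -0.472 0.808 0.353
  outer loop
   vertex 1.5 4.2 2.3
   vertex 2.9 4.1 4.4
   vertex 2.4 4.9 1.9
  endloop
 endfacet
 facet normal -0.482 0.799 0.359
  outer loop
   vertex 1.5 4.2 2.3
   vertex 1.4 3.6 3.5
   vertex 2.9 4.1 4.4
  endloop
 endfacet
 facet normal -0.842 -0.137 -0.521
  outer loop
   vertex 1.5 4.2 2.3
   vertex 3.0 2.2 0.4
   vertex 1.3 0.1 3.7
  endloop
 endfacet
 facet normal -0.997 0.024 -0.071
  outer loop
   vertex 1.5 4.2 2.3
   vertex 1.3 0.1 3.7
   vertex 1.4 3.6 3.5
  endloop
 endfacet
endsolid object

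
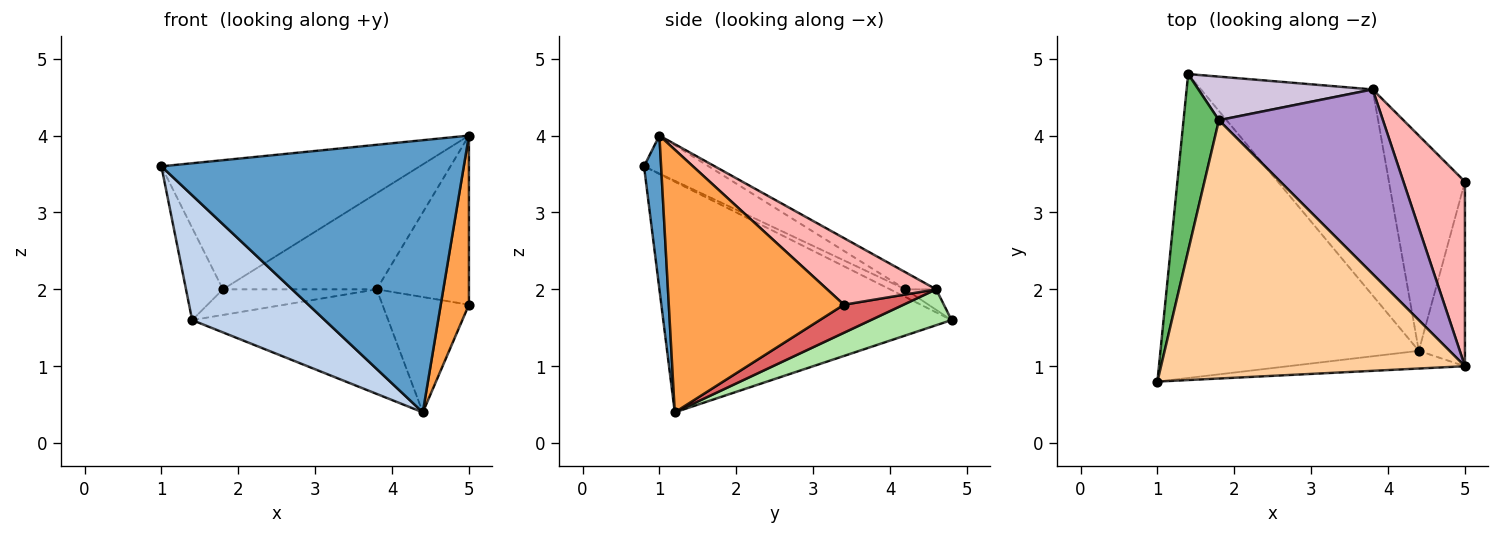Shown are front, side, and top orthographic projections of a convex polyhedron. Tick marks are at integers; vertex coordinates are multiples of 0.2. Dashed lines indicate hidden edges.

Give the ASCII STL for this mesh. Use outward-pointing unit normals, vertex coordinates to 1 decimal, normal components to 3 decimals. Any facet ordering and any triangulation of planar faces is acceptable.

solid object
 facet normal 0.056 -0.996 -0.065
  outer loop
   vertex 4.4 1.2 0.4
   vertex 5.0 1.0 4.0
   vertex 1.0 0.8 3.6
  endloop
 endfacet
 facet normal -0.637 -0.293 -0.713
  outer loop
   vertex 4.4 1.2 0.4
   vertex 1.0 0.8 3.6
   vertex 1.4 4.8 1.6
  endloop
 endfacet
 facet normal 0.973 -0.157 -0.171
  outer loop
   vertex 5.0 3.4 1.8
   vertex 5.0 1.0 4.0
   vertex 4.4 1.2 0.4
  endloop
 endfacet
 facet normal -0.111 0.444 0.889
  outer loop
   vertex 1.8 4.2 2.0
   vertex 1.0 0.8 3.6
   vertex 5.0 1.0 4.0
  endloop
 endfacet
 facet normal -0.189 0.454 0.871
  outer loop
   vertex 1.8 4.2 2.0
   vertex 1.4 4.8 1.6
   vertex 1.0 0.8 3.6
  endloop
 endfacet
 facet normal 0.183 0.445 -0.877
  outer loop
   vertex 3.8 4.6 2.0
   vertex 4.4 1.2 0.4
   vertex 1.4 4.8 1.6
  endloop
 endfacet
 facet normal 0.309 0.449 -0.838
  outer loop
   vertex 3.8 4.6 2.0
   vertex 5.0 3.4 1.8
   vertex 4.4 1.2 0.4
  endloop
 endfacet
 facet normal 0.624 0.528 0.576
  outer loop
   vertex 3.8 4.6 2.0
   vertex 5.0 1.0 4.0
   vertex 5.0 3.4 1.8
  endloop
 endfacet
 facet normal -0.092 0.460 0.883
  outer loop
   vertex 3.8 4.6 2.0
   vertex 1.8 4.2 2.0
   vertex 5.0 1.0 4.0
  endloop
 endfacet
 facet normal -0.101 0.504 0.858
  outer loop
   vertex 3.8 4.6 2.0
   vertex 1.4 4.8 1.6
   vertex 1.8 4.2 2.0
  endloop
 endfacet
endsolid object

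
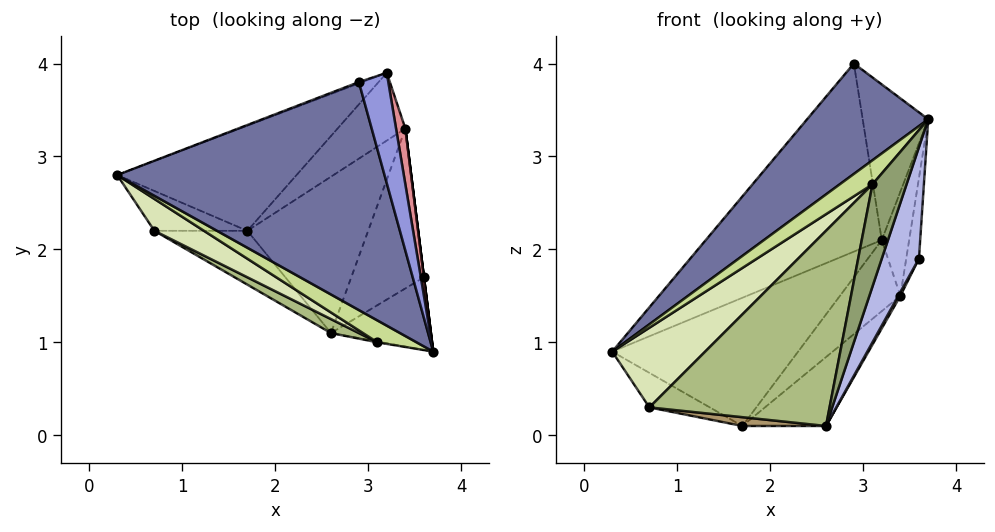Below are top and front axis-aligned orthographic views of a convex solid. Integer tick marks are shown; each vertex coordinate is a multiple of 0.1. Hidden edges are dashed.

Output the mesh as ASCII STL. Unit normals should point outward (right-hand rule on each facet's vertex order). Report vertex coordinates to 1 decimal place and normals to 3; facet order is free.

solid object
 facet normal -0.671 -0.323 0.667
  outer loop
   vertex 2.9 3.8 4.0
   vertex 0.3 2.8 0.9
   vertex 3.7 0.9 3.4
  endloop
 endfacet
 facet normal -0.352 0.936 -0.006
  outer loop
   vertex 2.9 3.8 4.0
   vertex 3.2 3.9 2.1
   vertex 0.3 2.8 0.9
  endloop
 endfacet
 facet normal 0.959 0.231 0.164
  outer loop
   vertex 2.9 3.8 4.0
   vertex 3.7 0.9 3.4
   vertex 3.2 3.9 2.1
  endloop
 endfacet
 facet normal 0.830 -0.468 -0.305
  outer loop
   vertex 3.6 1.7 1.9
   vertex 3.7 0.9 3.4
   vertex 2.6 1.1 0.1
  endloop
 endfacet
 facet normal -0.155 -0.988 -0.008
  outer loop
   vertex 3.1 1.0 2.7
   vertex 2.6 1.1 0.1
   vertex 3.7 0.9 3.4
  endloop
 endfacet
 facet normal -0.495 -0.867 0.062
  outer loop
   vertex 3.1 1.0 2.7
   vertex 0.7 2.2 0.3
   vertex 2.6 1.1 0.1
  endloop
 endfacet
 facet normal -0.672 -0.548 0.498
  outer loop
   vertex 3.1 1.0 2.7
   vertex 3.7 0.9 3.4
   vertex 0.3 2.8 0.9
  endloop
 endfacet
 facet normal -0.641 -0.712 0.285
  outer loop
   vertex 3.1 1.0 2.7
   vertex 0.3 2.8 0.9
   vertex 0.7 2.2 0.3
  endloop
 endfacet
 facet normal -0.194 -0.158 -0.968
  outer loop
   vertex 1.7 2.2 0.1
   vertex 2.6 1.1 0.1
   vertex 0.7 2.2 0.3
  endloop
 endfacet
 facet normal -0.031 0.773 -0.634
  outer loop
   vertex 1.7 2.2 0.1
   vertex 0.3 2.8 0.9
   vertex 3.2 3.9 2.1
  endloop
 endfacet
 facet normal -0.149 0.648 -0.747
  outer loop
   vertex 1.7 2.2 0.1
   vertex 0.7 2.2 0.3
   vertex 0.3 2.8 0.9
  endloop
 endfacet
 facet normal 0.876 -0.011 -0.483
  outer loop
   vertex 3.4 3.3 1.5
   vertex 3.6 1.7 1.9
   vertex 2.6 1.1 0.1
  endloop
 endfacet
 facet normal 0.100 0.720 -0.687
  outer loop
   vertex 3.4 3.3 1.5
   vertex 1.7 2.2 0.1
   vertex 3.2 3.9 2.1
  endloop
 endfacet
 facet normal 0.442 0.362 -0.821
  outer loop
   vertex 3.4 3.3 1.5
   vertex 2.6 1.1 0.1
   vertex 1.7 2.2 0.1
  endloop
 endfacet
 facet normal 0.971 0.211 0.113
  outer loop
   vertex 3.4 3.3 1.5
   vertex 3.2 3.9 2.1
   vertex 3.7 0.9 3.4
  endloop
 endfacet
 facet normal 0.992 0.124 0.000
  outer loop
   vertex 3.4 3.3 1.5
   vertex 3.7 0.9 3.4
   vertex 3.6 1.7 1.9
  endloop
 endfacet
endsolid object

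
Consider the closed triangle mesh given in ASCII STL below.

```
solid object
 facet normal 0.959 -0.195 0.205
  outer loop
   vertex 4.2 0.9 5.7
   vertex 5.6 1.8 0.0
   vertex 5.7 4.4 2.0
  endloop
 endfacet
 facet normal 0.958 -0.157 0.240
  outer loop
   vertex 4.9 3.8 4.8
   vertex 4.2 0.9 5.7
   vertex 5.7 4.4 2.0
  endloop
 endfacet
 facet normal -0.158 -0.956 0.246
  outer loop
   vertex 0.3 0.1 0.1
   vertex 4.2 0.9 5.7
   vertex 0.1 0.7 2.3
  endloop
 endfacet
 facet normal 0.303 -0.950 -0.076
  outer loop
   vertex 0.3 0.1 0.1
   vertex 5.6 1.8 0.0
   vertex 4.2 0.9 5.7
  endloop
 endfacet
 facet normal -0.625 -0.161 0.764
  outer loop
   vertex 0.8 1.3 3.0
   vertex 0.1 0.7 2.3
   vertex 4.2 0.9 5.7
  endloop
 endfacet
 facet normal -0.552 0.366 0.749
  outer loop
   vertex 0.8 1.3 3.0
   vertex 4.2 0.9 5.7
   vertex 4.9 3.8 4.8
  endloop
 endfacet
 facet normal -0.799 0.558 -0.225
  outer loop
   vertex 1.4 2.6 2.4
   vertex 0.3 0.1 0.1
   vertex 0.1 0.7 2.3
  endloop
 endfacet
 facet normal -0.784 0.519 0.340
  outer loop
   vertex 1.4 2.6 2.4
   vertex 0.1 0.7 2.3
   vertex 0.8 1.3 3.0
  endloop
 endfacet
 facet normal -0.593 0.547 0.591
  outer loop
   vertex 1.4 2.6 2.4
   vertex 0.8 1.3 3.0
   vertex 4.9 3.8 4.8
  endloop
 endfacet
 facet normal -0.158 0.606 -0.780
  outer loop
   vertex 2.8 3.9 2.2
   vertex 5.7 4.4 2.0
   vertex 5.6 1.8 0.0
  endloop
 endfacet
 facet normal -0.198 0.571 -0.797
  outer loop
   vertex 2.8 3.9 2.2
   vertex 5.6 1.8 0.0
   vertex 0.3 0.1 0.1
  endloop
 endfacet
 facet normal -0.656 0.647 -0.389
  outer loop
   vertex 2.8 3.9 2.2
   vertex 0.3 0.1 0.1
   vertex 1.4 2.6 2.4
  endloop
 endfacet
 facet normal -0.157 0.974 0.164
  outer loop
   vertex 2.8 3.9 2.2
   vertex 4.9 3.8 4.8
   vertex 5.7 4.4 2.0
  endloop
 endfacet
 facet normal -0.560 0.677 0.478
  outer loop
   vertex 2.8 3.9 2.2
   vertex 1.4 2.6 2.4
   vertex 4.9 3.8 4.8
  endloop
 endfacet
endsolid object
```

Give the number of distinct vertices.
9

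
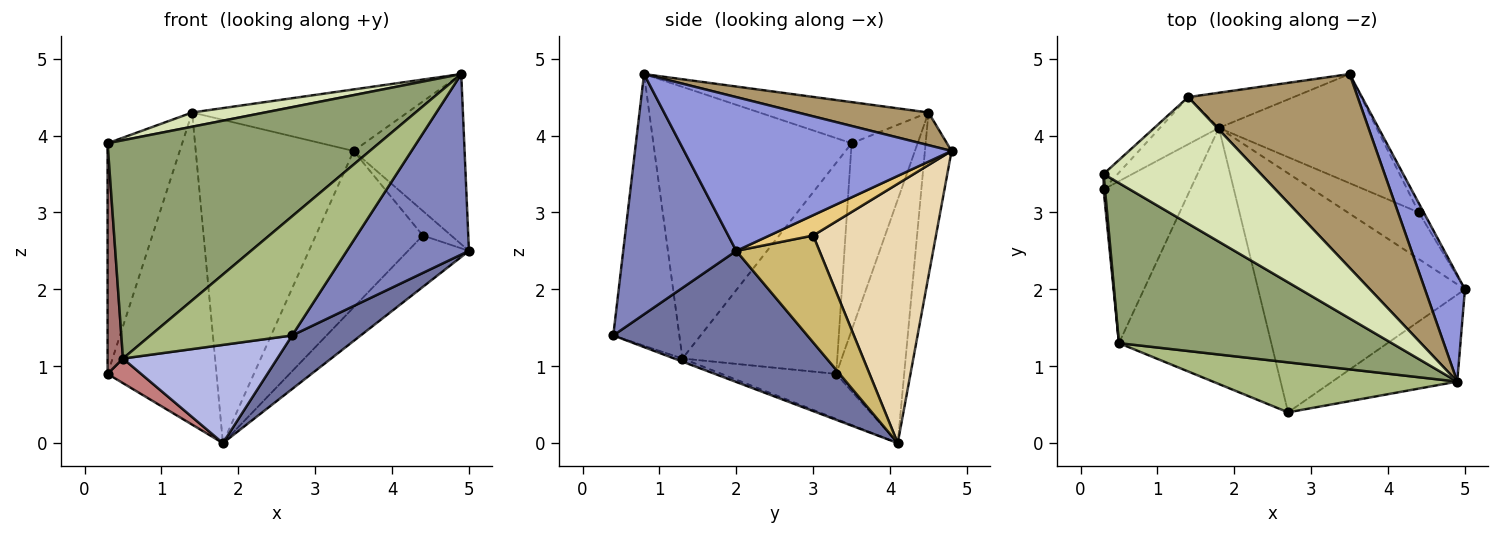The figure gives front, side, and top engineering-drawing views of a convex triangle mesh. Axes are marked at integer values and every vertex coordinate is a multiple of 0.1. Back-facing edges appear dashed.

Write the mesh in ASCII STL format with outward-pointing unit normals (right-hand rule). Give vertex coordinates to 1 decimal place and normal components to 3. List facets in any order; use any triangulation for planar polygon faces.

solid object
 facet normal 0.526 -0.186 -0.830
  outer loop
   vertex 1.8 4.1 0.0
   vertex 5.0 2.0 2.5
   vertex 2.7 0.4 1.4
  endloop
 endfacet
 facet normal 0.641 -0.692 -0.333
  outer loop
   vertex 4.9 0.8 4.8
   vertex 2.7 0.4 1.4
   vertex 5.0 2.0 2.5
  endloop
 endfacet
 facet normal 0.898 0.373 0.234
  outer loop
   vertex 3.5 4.8 3.8
   vertex 4.9 0.8 4.8
   vertex 5.0 2.0 2.5
  endloop
 endfacet
 facet normal -0.019 -0.358 -0.934
  outer loop
   vertex 0.5 1.3 1.1
   vertex 1.8 4.1 0.0
   vertex 2.7 0.4 1.4
  endloop
 endfacet
 facet normal -0.508 -0.695 0.510
  outer loop
   vertex 0.5 1.3 1.1
   vertex 4.9 0.8 4.8
   vertex 0.3 3.5 3.9
  endloop
 endfacet
 facet normal -0.395 -0.847 0.355
  outer loop
   vertex 0.5 1.3 1.1
   vertex 2.7 0.4 1.4
   vertex 4.9 0.8 4.8
  endloop
 endfacet
 facet normal -0.165 0.980 -0.107
  outer loop
   vertex 1.4 4.5 4.3
   vertex 3.5 4.8 3.8
   vertex 1.8 4.1 0.0
  endloop
 endfacet
 facet normal -0.252 -0.108 0.962
  outer loop
   vertex 1.4 4.5 4.3
   vertex 0.3 3.5 3.9
   vertex 4.9 0.8 4.8
  endloop
 endfacet
 facet normal 0.181 0.298 0.937
  outer loop
   vertex 1.4 4.5 4.3
   vertex 4.9 0.8 4.8
   vertex 3.5 4.8 3.8
  endloop
 endfacet
 facet normal 0.711 0.521 -0.472
  outer loop
   vertex 4.4 3.0 2.7
   vertex 5.0 2.0 2.5
   vertex 1.8 4.1 0.0
  endloop
 endfacet
 facet normal 0.822 0.533 -0.200
  outer loop
   vertex 4.4 3.0 2.7
   vertex 3.5 4.8 3.8
   vertex 5.0 2.0 2.5
  endloop
 endfacet
 facet normal 0.685 0.597 -0.417
  outer loop
   vertex 4.4 3.0 2.7
   vertex 1.8 4.1 0.0
   vertex 3.5 4.8 3.8
  endloop
 endfacet
 facet normal -0.995 -0.099 0.007
  outer loop
   vertex 0.3 3.3 0.9
   vertex 0.5 1.3 1.1
   vertex 0.3 3.5 3.9
  endloop
 endfacet
 facet normal -0.457 -0.134 -0.880
  outer loop
   vertex 0.3 3.3 0.9
   vertex 1.8 4.1 0.0
   vertex 0.5 1.3 1.1
  endloop
 endfacet
 facet normal -0.662 0.748 -0.050
  outer loop
   vertex 0.3 3.3 0.9
   vertex 0.3 3.5 3.9
   vertex 1.4 4.5 4.3
  endloop
 endfacet
 facet normal -0.525 0.842 -0.127
  outer loop
   vertex 0.3 3.3 0.9
   vertex 1.4 4.5 4.3
   vertex 1.8 4.1 0.0
  endloop
 endfacet
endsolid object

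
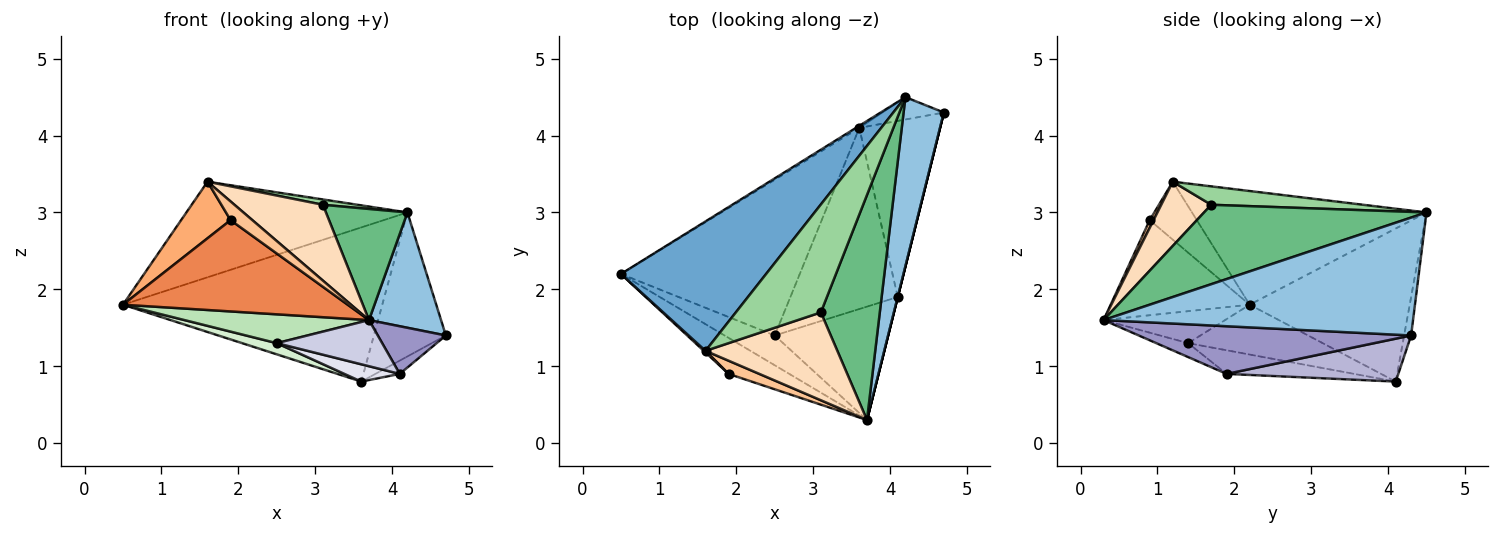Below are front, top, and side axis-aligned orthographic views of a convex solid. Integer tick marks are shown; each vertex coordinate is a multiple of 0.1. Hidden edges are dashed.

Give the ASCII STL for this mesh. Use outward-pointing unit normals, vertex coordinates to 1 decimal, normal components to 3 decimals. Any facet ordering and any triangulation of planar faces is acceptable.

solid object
 facet normal -0.533 0.503 0.681
  outer loop
   vertex 4.2 4.5 3.0
   vertex 0.5 2.2 1.8
   vertex 1.6 1.2 3.4
  endloop
 endfacet
 facet normal 0.924 -0.215 0.316
  outer loop
   vertex 4.2 4.5 3.0
   vertex 3.7 0.3 1.6
   vertex 4.7 4.3 1.4
  endloop
 endfacet
 facet normal -0.525 0.851 -0.011
  outer loop
   vertex 3.6 4.1 0.8
   vertex 0.5 2.2 1.8
   vertex 4.2 4.5 3.0
  endloop
 endfacet
 facet normal -0.095 0.984 -0.153
  outer loop
   vertex 3.6 4.1 0.8
   vertex 4.2 4.5 3.0
   vertex 4.7 4.3 1.4
  endloop
 endfacet
 facet normal -0.499 -0.806 -0.318
  outer loop
   vertex 1.9 0.9 2.9
   vertex 0.5 2.2 1.8
   vertex 3.7 0.3 1.6
  endloop
 endfacet
 facet normal -0.689 -0.724 0.021
  outer loop
   vertex 1.9 0.9 2.9
   vertex 1.6 1.2 3.4
   vertex 0.5 2.2 1.8
  endloop
 endfacet
 facet normal 0.143 -0.809 0.571
  outer loop
   vertex 1.9 0.9 2.9
   vertex 3.7 0.3 1.6
   vertex 1.6 1.2 3.4
  endloop
 endfacet
 facet normal 0.346 -0.613 0.710
  outer loop
   vertex 3.1 1.7 3.1
   vertex 1.6 1.2 3.4
   vertex 3.7 0.3 1.6
  endloop
 endfacet
 facet normal 0.770 -0.282 0.572
  outer loop
   vertex 3.1 1.7 3.1
   vertex 3.7 0.3 1.6
   vertex 4.2 4.5 3.0
  endloop
 endfacet
 facet normal 0.211 -0.048 0.976
  outer loop
   vertex 3.1 1.7 3.1
   vertex 4.2 4.5 3.0
   vertex 1.6 1.2 3.4
  endloop
 endfacet
 facet normal -0.416 -0.632 -0.653
  outer loop
   vertex 2.5 1.4 1.3
   vertex 3.7 0.3 1.6
   vertex 0.5 2.2 1.8
  endloop
 endfacet
 facet normal -0.268 -0.069 -0.961
  outer loop
   vertex 2.5 1.4 1.3
   vertex 0.5 2.2 1.8
   vertex 3.6 4.1 0.8
  endloop
 endfacet
 facet normal 0.970 -0.243 0.000
  outer loop
   vertex 4.1 1.9 0.9
   vertex 4.7 4.3 1.4
   vertex 3.7 0.3 1.6
  endloop
 endfacet
 facet normal 0.468 0.066 -0.881
  outer loop
   vertex 4.1 1.9 0.9
   vertex 3.6 4.1 0.8
   vertex 4.7 4.3 1.4
  endloop
 endfacet
 facet normal -0.113 -0.374 -0.920
  outer loop
   vertex 4.1 1.9 0.9
   vertex 3.7 0.3 1.6
   vertex 2.5 1.4 1.3
  endloop
 endfacet
 facet normal -0.214 -0.093 -0.972
  outer loop
   vertex 4.1 1.9 0.9
   vertex 2.5 1.4 1.3
   vertex 3.6 4.1 0.8
  endloop
 endfacet
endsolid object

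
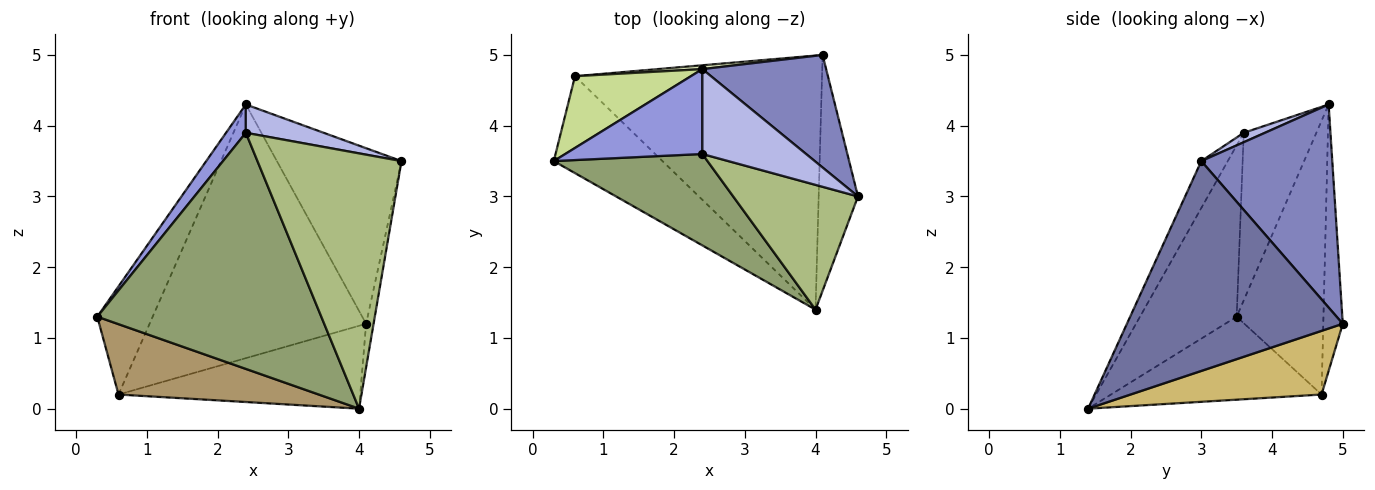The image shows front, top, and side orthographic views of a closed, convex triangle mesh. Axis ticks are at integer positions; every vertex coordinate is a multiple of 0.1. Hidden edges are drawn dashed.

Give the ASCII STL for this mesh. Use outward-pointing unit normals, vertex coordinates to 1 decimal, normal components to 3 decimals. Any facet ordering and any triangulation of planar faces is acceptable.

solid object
 facet normal 0.982 0.034 -0.184
  outer loop
   vertex 4.0 1.4 0.0
   vertex 4.1 5.0 1.2
   vertex 4.6 3.0 3.5
  endloop
 endfacet
 facet normal 0.663 0.630 0.404
  outer loop
   vertex 2.4 4.8 4.3
   vertex 4.6 3.0 3.5
   vertex 4.1 5.0 1.2
  endloop
 endfacet
 facet normal -0.757 -0.207 0.620
  outer loop
   vertex 2.4 3.6 3.9
   vertex 2.4 4.8 4.3
   vertex 0.3 3.5 1.3
  endloop
 endfacet
 facet normal 0.086 -0.315 0.945
  outer loop
   vertex 2.4 3.6 3.9
   vertex 4.6 3.0 3.5
   vertex 2.4 4.8 4.3
  endloop
 endfacet
 facet normal -0.373 -0.865 0.335
  outer loop
   vertex 2.4 3.6 3.9
   vertex 0.3 3.5 1.3
   vertex 4.0 1.4 0.0
  endloop
 endfacet
 facet normal -0.163 -0.886 0.433
  outer loop
   vertex 2.4 3.6 3.9
   vertex 4.0 1.4 0.0
   vertex 4.6 3.0 3.5
  endloop
 endfacet
 facet normal -0.794 0.507 0.336
  outer loop
   vertex 0.6 4.7 0.2
   vertex 0.3 3.5 1.3
   vertex 2.4 4.8 4.3
  endloop
 endfacet
 facet normal -0.090 0.996 0.015
  outer loop
   vertex 0.6 4.7 0.2
   vertex 2.4 4.8 4.3
   vertex 4.1 5.0 1.2
  endloop
 endfacet
 facet normal -0.526 -0.500 -0.689
  outer loop
   vertex 0.6 4.7 0.2
   vertex 4.0 1.4 0.0
   vertex 0.3 3.5 1.3
  endloop
 endfacet
 facet normal 0.238 0.301 -0.923
  outer loop
   vertex 0.6 4.7 0.2
   vertex 4.1 5.0 1.2
   vertex 4.0 1.4 0.0
  endloop
 endfacet
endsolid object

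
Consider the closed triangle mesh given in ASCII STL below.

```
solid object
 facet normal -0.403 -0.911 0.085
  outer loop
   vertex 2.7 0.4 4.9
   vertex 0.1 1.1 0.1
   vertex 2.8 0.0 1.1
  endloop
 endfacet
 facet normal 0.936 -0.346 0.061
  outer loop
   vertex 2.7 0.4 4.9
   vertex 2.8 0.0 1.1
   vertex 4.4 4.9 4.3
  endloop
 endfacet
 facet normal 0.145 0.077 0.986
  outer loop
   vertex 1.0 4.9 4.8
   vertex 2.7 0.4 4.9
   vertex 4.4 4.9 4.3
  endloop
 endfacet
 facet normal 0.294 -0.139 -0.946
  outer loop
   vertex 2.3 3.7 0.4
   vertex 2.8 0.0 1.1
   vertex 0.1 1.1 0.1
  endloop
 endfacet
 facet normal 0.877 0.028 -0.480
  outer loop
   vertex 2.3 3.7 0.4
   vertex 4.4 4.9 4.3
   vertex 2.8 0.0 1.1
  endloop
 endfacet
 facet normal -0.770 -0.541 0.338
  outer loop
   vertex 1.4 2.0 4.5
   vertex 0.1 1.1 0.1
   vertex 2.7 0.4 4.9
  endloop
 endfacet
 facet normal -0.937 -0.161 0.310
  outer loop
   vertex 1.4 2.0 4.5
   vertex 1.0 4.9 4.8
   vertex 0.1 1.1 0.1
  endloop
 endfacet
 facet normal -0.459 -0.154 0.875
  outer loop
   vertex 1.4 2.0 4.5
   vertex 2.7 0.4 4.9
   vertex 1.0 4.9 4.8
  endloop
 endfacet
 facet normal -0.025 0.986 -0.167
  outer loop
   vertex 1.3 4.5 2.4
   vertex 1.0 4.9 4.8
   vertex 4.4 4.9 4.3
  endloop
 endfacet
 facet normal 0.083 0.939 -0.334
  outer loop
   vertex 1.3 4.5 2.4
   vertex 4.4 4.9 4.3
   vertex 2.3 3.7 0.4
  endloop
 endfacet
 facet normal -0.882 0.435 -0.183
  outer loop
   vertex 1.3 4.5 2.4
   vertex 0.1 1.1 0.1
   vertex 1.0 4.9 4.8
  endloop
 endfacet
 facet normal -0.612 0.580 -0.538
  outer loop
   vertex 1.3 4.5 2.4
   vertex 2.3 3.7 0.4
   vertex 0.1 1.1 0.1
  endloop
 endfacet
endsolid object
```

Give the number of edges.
18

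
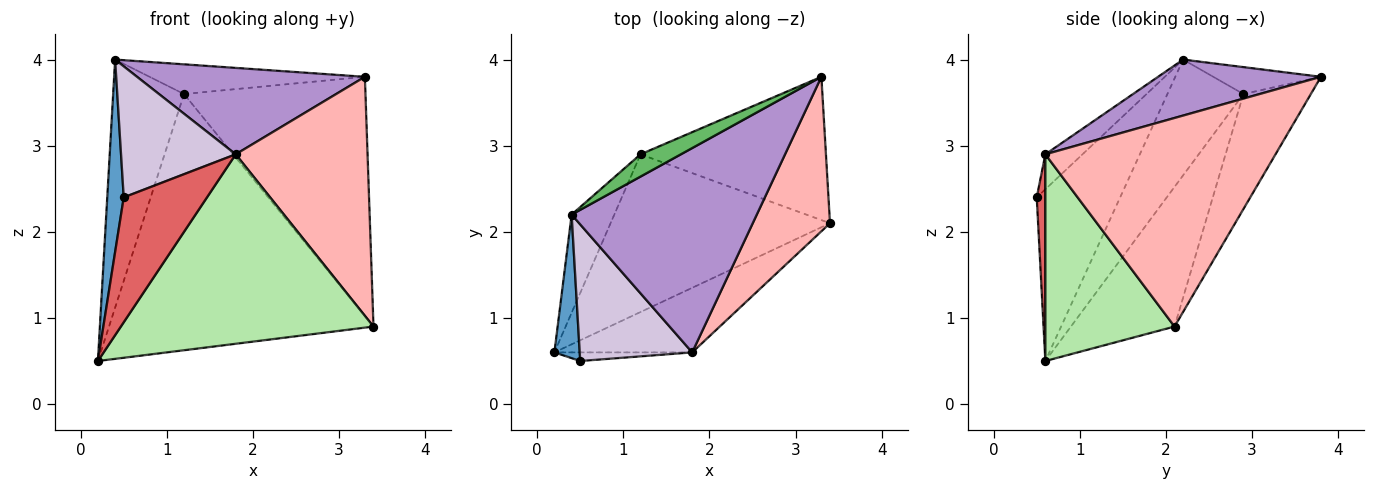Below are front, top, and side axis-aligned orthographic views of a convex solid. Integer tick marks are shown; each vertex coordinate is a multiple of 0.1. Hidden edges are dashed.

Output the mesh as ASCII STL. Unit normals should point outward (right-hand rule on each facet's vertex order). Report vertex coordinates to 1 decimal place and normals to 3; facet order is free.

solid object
 facet normal -0.971 -0.192 0.143
  outer loop
   vertex 0.4 2.2 4.0
   vertex 0.2 0.6 0.5
   vertex 0.5 0.5 2.4
  endloop
 endfacet
 facet normal -0.317 0.808 -0.497
  outer loop
   vertex 1.2 2.9 3.6
   vertex 3.4 2.1 0.9
   vertex 0.2 0.6 0.5
  endloop
 endfacet
 facet normal -0.304 0.817 -0.490
  outer loop
   vertex 1.2 2.9 3.6
   vertex 3.3 3.8 3.8
   vertex 3.4 2.1 0.9
  endloop
 endfacet
 facet normal -0.706 0.658 -0.261
  outer loop
   vertex 1.2 2.9 3.6
   vertex 0.2 0.6 0.5
   vertex 0.4 2.2 4.0
  endloop
 endfacet
 facet normal -0.371 0.743 0.557
  outer loop
   vertex 1.2 2.9 3.6
   vertex 0.4 2.2 4.0
   vertex 3.3 3.8 3.8
  endloop
 endfacet
 facet normal 0.436 -0.852 -0.290
  outer loop
   vertex 1.8 0.6 2.9
   vertex 0.2 0.6 0.5
   vertex 3.4 2.1 0.9
  endloop
 endfacet
 facet normal 0.103 -0.992 -0.068
  outer loop
   vertex 1.8 0.6 2.9
   vertex 0.5 0.5 2.4
   vertex 0.2 0.6 0.5
  endloop
 endfacet
 facet normal 0.826 -0.473 0.306
  outer loop
   vertex 1.8 0.6 2.9
   vertex 3.4 2.1 0.9
   vertex 3.3 3.8 3.8
  endloop
 endfacet
 facet normal 0.268 -0.375 0.887
  outer loop
   vertex 1.8 0.6 2.9
   vertex 3.3 3.8 3.8
   vertex 0.4 2.2 4.0
  endloop
 endfacet
 facet normal -0.219 -0.676 0.704
  outer loop
   vertex 1.8 0.6 2.9
   vertex 0.4 2.2 4.0
   vertex 0.5 0.5 2.4
  endloop
 endfacet
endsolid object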